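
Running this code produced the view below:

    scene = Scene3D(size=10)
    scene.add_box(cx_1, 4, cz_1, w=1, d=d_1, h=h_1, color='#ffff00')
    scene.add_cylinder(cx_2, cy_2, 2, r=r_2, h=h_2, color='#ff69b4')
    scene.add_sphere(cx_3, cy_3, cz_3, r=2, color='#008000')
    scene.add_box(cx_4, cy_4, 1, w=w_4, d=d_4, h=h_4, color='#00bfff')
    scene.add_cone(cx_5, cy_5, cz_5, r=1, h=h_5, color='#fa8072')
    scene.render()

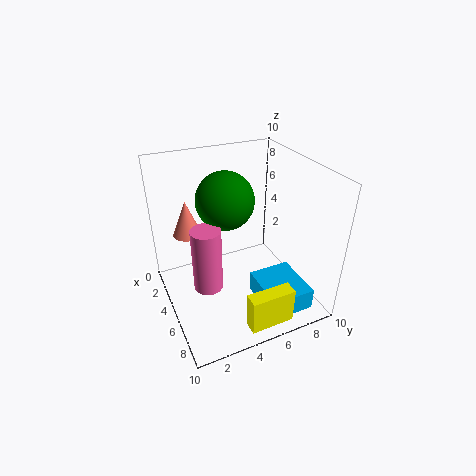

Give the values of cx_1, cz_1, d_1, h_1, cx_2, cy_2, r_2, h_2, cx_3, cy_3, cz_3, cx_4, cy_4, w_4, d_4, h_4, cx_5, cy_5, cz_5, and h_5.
cx_1 = 8.5; cz_1 = 0.5; d_1 = 3; h_1 = 2.5; cx_2 = 5.5; cy_2 = 2.5; r_2 = 1; h_2 = 4.5; cx_3 = 4; cy_3 = 4.5; cz_3 = 7.5; cx_4 = 6; cy_4 = 5.5; w_4 = 3.5; d_4 = 3; h_4 = 1.5; cx_5 = 3; cy_5 = 2; cz_5 = 5; h_5 = 2.5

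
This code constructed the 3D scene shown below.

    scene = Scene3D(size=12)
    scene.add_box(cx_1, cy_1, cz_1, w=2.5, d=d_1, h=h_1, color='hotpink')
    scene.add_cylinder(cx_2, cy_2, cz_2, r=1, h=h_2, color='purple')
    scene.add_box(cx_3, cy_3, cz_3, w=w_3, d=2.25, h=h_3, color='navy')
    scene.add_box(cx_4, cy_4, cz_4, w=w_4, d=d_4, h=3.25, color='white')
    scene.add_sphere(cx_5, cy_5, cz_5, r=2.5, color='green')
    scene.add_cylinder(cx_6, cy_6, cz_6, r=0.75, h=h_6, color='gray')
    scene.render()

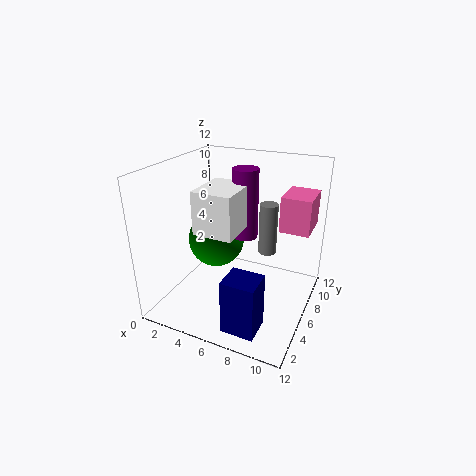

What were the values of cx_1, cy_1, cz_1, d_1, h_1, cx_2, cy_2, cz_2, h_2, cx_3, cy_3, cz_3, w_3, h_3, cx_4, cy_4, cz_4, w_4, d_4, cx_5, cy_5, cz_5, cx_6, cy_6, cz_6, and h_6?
cx_1 = 9, cy_1 = 7.5, cz_1 = 6.5, d_1 = 3.25, h_1 = 3, cx_2 = 6.75, cy_2 = 5.75, cz_2 = 6.5, h_2 = 5.5, cx_3 = 7.25, cy_3 = 0.25, cz_3 = 1.25, w_3 = 2.5, h_3 = 4.25, cx_4 = 4.25, cy_4 = 2, cz_4 = 7.75, w_4 = 3, d_4 = 3.75, cx_5 = 3.25, cy_5 = 7.25, cz_5 = 4.75, cx_6 = 8.25, cy_6 = 7, cz_6 = 4.75, h_6 = 4.25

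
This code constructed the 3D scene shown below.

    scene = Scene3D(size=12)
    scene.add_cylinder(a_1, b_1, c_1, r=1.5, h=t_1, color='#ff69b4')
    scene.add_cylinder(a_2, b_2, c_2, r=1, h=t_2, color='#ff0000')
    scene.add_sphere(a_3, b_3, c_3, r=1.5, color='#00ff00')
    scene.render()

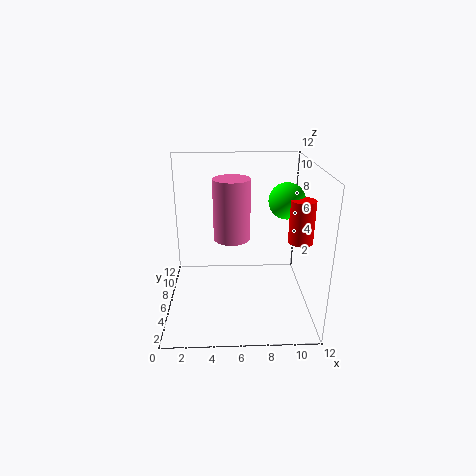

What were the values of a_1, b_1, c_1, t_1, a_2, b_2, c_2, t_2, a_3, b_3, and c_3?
a_1 = 5.5; b_1 = 6; c_1 = 6; t_1 = 5; a_2 = 11; b_2 = 5; c_2 = 6; t_2 = 3.5; a_3 = 10; b_3 = 6.5; c_3 = 9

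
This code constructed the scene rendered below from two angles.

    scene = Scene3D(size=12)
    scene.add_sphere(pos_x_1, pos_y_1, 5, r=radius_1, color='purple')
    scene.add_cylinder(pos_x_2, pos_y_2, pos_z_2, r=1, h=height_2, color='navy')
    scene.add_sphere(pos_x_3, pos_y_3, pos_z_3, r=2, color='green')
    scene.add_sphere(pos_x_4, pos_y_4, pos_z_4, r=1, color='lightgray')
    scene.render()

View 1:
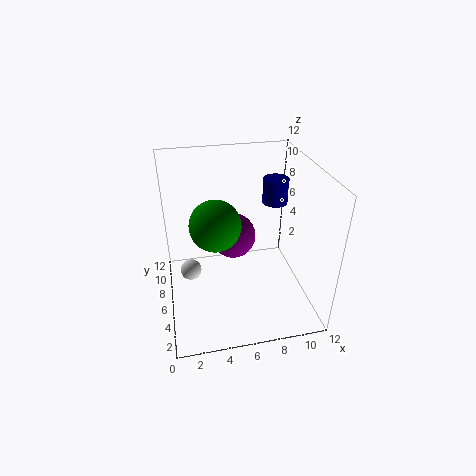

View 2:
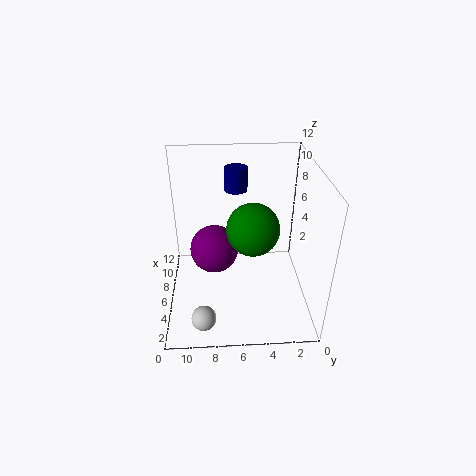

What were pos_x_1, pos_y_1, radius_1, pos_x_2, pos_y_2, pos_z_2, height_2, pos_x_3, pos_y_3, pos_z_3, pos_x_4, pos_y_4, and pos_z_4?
pos_x_1 = 6, pos_y_1 = 8, radius_1 = 2, pos_x_2 = 9, pos_y_2 = 6, pos_z_2 = 9, height_2 = 2, pos_x_3 = 4, pos_y_3 = 5, pos_z_3 = 8, pos_x_4 = 2, pos_y_4 = 9, pos_z_4 = 1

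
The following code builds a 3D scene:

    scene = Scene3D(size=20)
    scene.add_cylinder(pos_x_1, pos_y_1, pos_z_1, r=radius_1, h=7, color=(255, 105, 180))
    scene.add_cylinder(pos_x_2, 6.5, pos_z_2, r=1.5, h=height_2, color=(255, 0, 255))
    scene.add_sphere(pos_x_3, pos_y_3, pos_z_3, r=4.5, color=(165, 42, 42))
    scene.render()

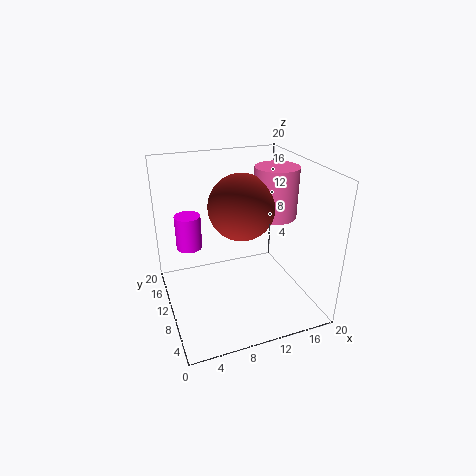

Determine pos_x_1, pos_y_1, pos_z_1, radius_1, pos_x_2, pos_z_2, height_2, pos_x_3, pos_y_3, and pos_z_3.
pos_x_1 = 15.5, pos_y_1 = 10, pos_z_1 = 12.5, radius_1 = 3, pos_x_2 = 2.5, pos_z_2 = 12, height_2 = 4, pos_x_3 = 10.5, pos_y_3 = 10, pos_z_3 = 14.5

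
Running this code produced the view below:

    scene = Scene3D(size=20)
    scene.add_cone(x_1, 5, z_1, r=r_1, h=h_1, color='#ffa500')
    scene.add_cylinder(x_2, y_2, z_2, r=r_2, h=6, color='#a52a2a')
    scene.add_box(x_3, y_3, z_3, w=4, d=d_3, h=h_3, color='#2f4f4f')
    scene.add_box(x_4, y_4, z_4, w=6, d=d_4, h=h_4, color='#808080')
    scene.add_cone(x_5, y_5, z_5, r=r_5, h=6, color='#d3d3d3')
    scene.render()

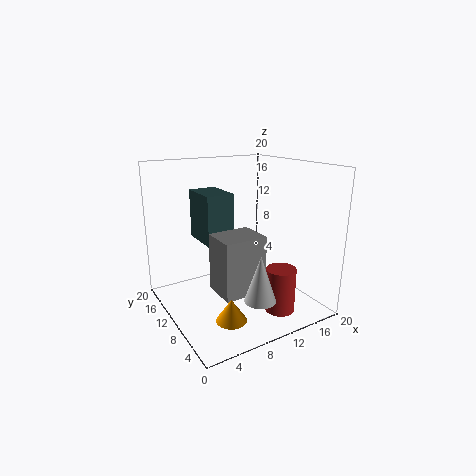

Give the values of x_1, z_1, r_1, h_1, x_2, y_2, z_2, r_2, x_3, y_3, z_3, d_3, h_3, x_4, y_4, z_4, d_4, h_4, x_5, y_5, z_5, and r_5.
x_1 = 6; z_1 = 1; r_1 = 2; h_1 = 3; x_2 = 13; y_2 = 4; z_2 = 1; r_2 = 2; x_3 = 6; y_3 = 11; z_3 = 9; d_3 = 6; h_3 = 7; x_4 = 6; y_4 = 6; z_4 = 3; d_4 = 5; h_4 = 8; x_5 = 9; y_5 = 3; z_5 = 4; r_5 = 2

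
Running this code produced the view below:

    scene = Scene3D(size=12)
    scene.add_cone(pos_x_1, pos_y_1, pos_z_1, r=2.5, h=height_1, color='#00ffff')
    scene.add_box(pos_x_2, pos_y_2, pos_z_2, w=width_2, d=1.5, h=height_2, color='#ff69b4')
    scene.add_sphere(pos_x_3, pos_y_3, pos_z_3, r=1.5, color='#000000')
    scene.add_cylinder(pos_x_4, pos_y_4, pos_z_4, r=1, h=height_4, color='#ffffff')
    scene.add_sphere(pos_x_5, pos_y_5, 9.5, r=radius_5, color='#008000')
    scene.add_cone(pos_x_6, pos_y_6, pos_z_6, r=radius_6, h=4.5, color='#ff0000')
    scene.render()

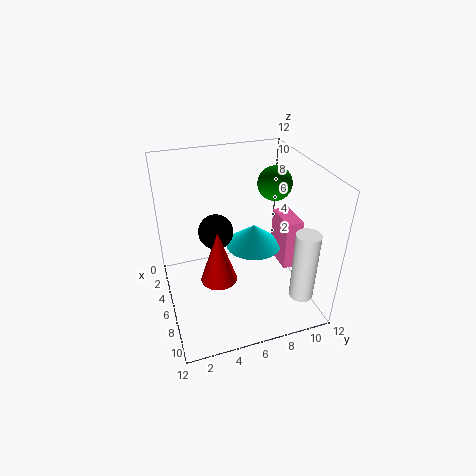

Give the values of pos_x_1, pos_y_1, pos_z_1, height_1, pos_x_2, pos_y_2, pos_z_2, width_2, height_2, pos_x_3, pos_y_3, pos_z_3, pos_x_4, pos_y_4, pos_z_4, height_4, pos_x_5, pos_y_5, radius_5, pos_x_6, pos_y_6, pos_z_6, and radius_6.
pos_x_1 = 4.5, pos_y_1 = 8, pos_z_1 = 4, height_1 = 2, pos_x_2 = 4, pos_y_2 = 10, pos_z_2 = 2.5, width_2 = 3, height_2 = 4.5, pos_x_3 = 4.5, pos_y_3 = 4.5, pos_z_3 = 6, pos_x_4 = 9.5, pos_y_4 = 10.5, pos_z_4 = 1.5, height_4 = 6, pos_x_5 = 4, pos_y_5 = 10, radius_5 = 1.5, pos_x_6 = 7, pos_y_6 = 4, pos_z_6 = 3, radius_6 = 1.5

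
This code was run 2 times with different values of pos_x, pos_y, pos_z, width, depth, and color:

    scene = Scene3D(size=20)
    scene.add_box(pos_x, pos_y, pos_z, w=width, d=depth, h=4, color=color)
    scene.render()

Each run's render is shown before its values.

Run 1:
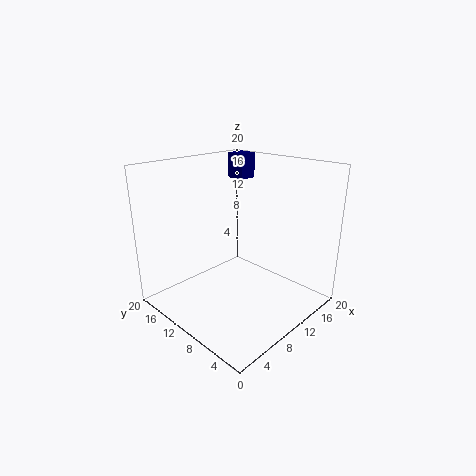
pos_x = 17, pos_y = 16, pos_z = 16, width = 3, depth = 3, color = 'navy'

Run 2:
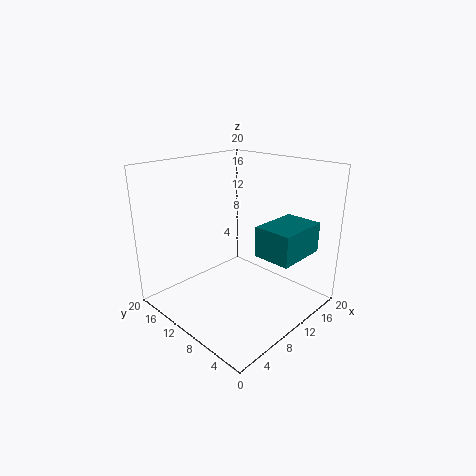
pos_x = 9, pos_y = 1, pos_z = 9, width = 7, depth = 5, color = 'teal'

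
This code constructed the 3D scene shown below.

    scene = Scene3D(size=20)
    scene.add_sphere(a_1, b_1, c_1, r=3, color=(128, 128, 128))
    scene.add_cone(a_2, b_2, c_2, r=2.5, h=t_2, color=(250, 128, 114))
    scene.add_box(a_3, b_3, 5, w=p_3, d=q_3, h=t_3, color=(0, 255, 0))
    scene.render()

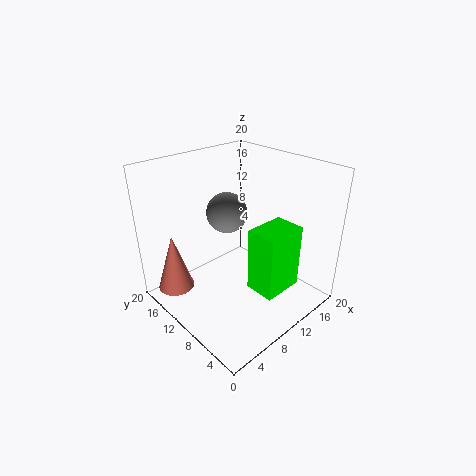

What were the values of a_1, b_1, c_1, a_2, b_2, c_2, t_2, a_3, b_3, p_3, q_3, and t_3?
a_1 = 11.5; b_1 = 14; c_1 = 12; a_2 = 2.5; b_2 = 15; c_2 = 3; t_2 = 8; a_3 = 8; b_3 = 2; p_3 = 5.5; q_3 = 4; t_3 = 8.5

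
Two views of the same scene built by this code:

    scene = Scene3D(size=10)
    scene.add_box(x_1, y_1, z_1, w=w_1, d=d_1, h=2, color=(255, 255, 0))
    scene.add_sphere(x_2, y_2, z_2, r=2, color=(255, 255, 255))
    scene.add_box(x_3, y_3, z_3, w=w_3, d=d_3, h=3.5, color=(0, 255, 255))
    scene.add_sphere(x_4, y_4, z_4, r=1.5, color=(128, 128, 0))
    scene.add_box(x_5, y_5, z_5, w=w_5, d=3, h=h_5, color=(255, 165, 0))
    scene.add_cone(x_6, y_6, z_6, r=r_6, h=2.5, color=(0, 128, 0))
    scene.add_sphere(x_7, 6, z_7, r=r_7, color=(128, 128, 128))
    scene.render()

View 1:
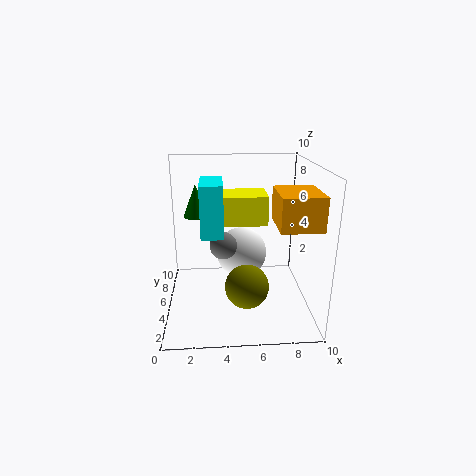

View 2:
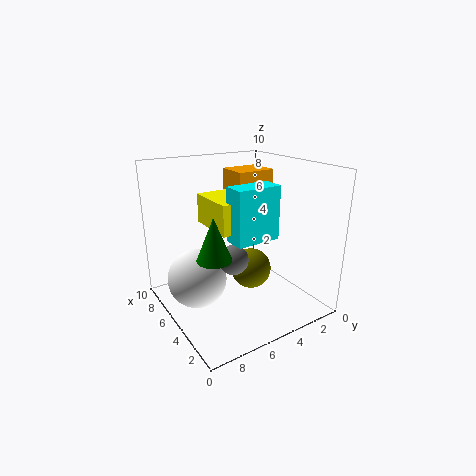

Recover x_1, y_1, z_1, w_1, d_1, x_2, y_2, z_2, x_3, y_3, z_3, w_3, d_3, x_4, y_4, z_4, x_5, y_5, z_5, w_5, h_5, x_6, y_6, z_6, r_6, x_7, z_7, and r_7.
x_1 = 3.5
y_1 = 4.5
z_1 = 6
w_1 = 3.5
d_1 = 2.5
x_2 = 5.5
y_2 = 8
z_2 = 2.5
x_3 = 2.5
y_3 = 3.5
z_3 = 5.5
w_3 = 1.5
d_3 = 3
x_4 = 5.5
y_4 = 3.5
z_4 = 2
x_5 = 7
y_5 = 0.5
z_5 = 7
w_5 = 2.5
h_5 = 2
x_6 = 2
y_6 = 8.5
z_6 = 5.5
r_6 = 1
x_7 = 4
z_7 = 4
r_7 = 1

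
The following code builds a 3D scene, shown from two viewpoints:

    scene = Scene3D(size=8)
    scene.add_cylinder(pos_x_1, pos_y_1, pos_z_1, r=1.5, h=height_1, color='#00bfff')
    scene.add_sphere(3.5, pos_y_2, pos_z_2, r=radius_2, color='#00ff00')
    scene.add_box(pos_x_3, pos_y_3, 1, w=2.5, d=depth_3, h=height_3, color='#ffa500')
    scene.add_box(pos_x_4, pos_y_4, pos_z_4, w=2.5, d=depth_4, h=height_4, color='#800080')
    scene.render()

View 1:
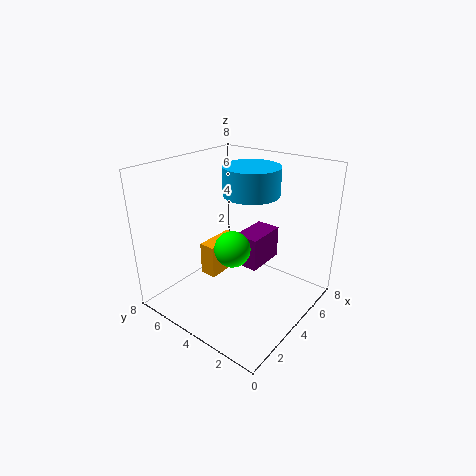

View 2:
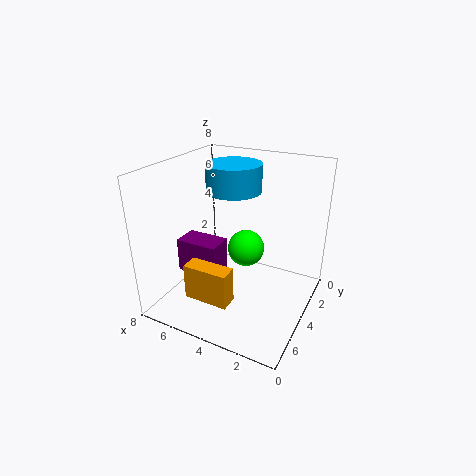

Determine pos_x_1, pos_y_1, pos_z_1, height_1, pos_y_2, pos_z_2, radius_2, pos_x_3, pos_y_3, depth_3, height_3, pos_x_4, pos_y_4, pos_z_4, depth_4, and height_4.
pos_x_1 = 4.5, pos_y_1 = 3.5, pos_z_1 = 6.5, height_1 = 1.5, pos_y_2 = 4, pos_z_2 = 3.5, radius_2 = 1, pos_x_3 = 3.5, pos_y_3 = 5.5, depth_3 = 1, height_3 = 2, pos_x_4 = 5, pos_y_4 = 3.5, pos_z_4 = 1.5, depth_4 = 1.5, height_4 = 2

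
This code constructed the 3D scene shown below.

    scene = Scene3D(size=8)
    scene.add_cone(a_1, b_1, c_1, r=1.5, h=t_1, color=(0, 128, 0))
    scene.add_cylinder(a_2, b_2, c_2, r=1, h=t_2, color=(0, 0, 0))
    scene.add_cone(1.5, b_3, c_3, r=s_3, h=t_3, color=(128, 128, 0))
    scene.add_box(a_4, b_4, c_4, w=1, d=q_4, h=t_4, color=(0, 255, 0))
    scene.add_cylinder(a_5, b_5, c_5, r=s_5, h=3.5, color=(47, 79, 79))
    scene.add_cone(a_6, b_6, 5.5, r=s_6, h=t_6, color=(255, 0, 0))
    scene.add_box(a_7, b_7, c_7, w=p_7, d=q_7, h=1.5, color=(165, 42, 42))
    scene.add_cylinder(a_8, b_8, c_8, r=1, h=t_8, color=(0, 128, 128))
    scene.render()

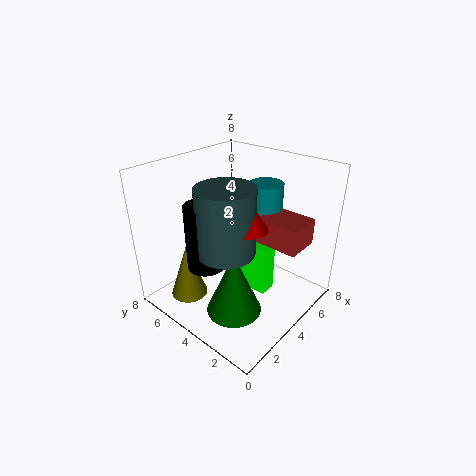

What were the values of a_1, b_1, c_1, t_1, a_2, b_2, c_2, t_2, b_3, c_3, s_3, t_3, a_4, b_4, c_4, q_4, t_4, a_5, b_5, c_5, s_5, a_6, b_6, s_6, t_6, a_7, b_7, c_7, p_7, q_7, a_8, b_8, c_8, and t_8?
a_1 = 2.5
b_1 = 3
c_1 = 0.5
t_1 = 3.5
a_2 = 2
b_2 = 4.5
c_2 = 3
t_2 = 3.5
b_3 = 5.5
c_3 = 1
s_3 = 1
t_3 = 3
a_4 = 4.5
b_4 = 2.5
c_4 = 0.5
q_4 = 2
t_4 = 3
a_5 = 2.5
b_5 = 3.5
c_5 = 4
s_5 = 1.5
a_6 = 3
b_6 = 2.5
s_6 = 1
t_6 = 1.5
a_7 = 5
b_7 = 1
c_7 = 3.5
p_7 = 2
q_7 = 2.5
a_8 = 6.5
b_8 = 4
c_8 = 3
t_8 = 3.5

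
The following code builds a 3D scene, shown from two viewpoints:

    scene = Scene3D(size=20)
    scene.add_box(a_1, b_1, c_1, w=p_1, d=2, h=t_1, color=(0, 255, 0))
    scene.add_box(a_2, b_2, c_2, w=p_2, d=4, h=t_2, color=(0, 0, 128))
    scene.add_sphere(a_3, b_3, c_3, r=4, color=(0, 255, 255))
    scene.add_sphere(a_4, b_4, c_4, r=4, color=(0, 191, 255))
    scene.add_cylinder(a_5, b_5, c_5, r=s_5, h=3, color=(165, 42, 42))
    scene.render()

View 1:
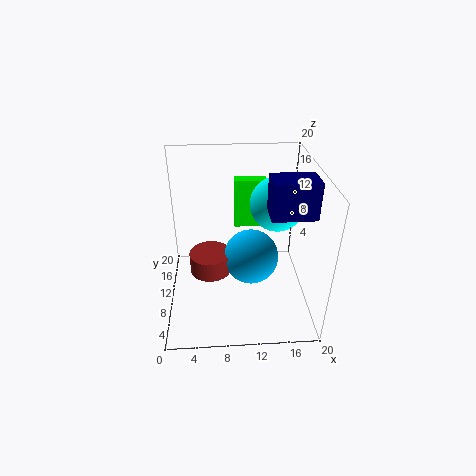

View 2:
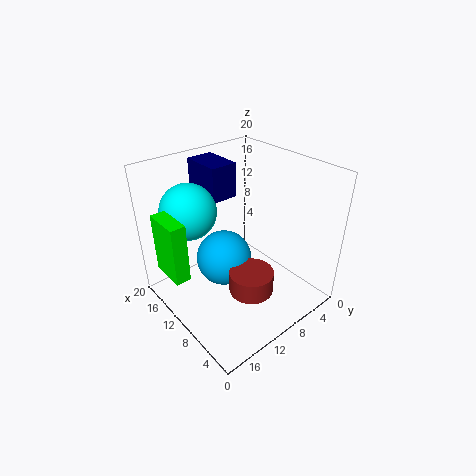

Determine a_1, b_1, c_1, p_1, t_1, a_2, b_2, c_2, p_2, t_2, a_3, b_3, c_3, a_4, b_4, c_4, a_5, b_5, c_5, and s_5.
a_1 = 10; b_1 = 18; c_1 = 7; p_1 = 5; t_1 = 8; a_2 = 14; b_2 = 7; c_2 = 14; p_2 = 6; t_2 = 5; a_3 = 16; b_3 = 14; c_3 = 13; a_4 = 12; b_4 = 11; c_4 = 6; a_5 = 6; b_5 = 11; c_5 = 4; s_5 = 3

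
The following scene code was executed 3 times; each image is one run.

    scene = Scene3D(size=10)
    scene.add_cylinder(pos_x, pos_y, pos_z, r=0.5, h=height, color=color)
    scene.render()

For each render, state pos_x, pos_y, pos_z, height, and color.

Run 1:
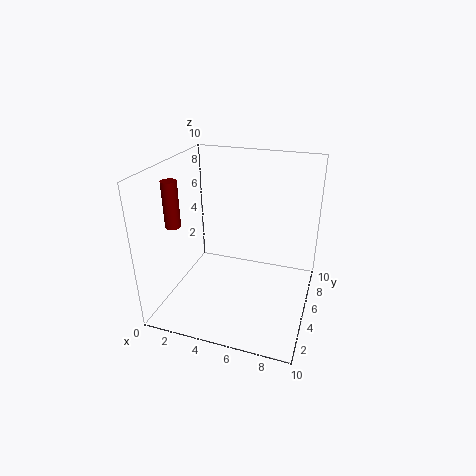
pos_x = 1.5
pos_y = 2.5
pos_z = 6.5
height = 3
color = 'maroon'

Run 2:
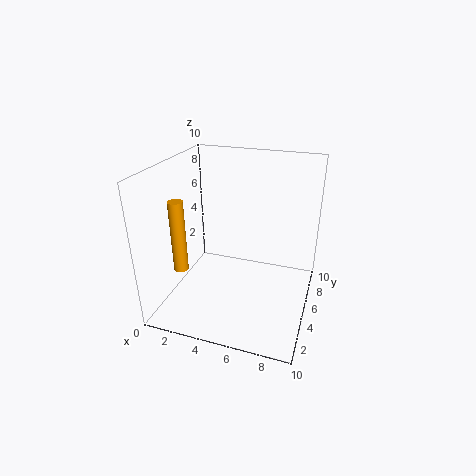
pos_x = 1.5
pos_y = 3
pos_z = 3
height = 5
color = 'orange'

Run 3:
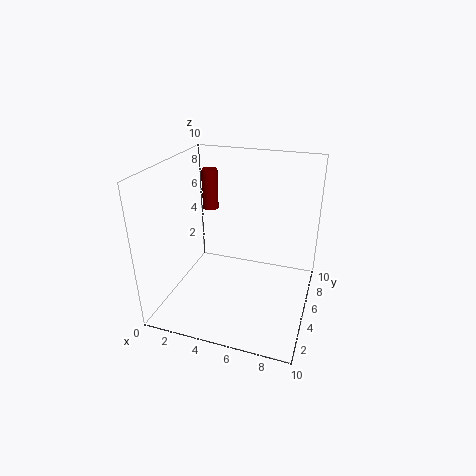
pos_x = 3.5
pos_y = 4
pos_z = 7.5
height = 2.5
color = 'maroon'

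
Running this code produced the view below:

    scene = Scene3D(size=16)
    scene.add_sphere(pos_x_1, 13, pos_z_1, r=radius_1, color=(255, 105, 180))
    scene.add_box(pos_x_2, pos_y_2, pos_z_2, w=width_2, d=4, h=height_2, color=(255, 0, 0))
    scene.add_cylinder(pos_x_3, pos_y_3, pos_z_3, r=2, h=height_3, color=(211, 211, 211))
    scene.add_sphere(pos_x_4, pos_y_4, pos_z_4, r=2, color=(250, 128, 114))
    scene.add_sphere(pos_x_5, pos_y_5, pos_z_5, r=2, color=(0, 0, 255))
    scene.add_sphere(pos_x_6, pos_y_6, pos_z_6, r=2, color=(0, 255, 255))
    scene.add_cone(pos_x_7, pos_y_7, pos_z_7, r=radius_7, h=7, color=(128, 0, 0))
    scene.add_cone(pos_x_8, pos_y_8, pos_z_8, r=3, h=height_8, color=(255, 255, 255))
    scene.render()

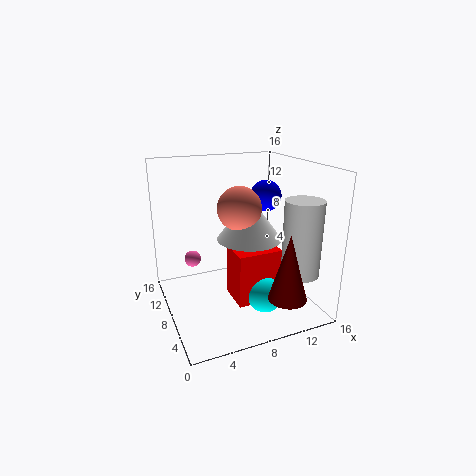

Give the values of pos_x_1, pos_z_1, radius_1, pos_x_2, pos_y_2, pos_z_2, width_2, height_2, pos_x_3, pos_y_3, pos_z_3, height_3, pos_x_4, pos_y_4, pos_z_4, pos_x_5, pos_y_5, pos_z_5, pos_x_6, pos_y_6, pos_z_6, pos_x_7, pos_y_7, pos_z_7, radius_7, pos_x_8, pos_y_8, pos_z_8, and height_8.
pos_x_1 = 4; pos_z_1 = 4; radius_1 = 1; pos_x_2 = 7; pos_y_2 = 5; pos_z_2 = 1; width_2 = 5; height_2 = 6; pos_x_3 = 13; pos_y_3 = 3; pos_z_3 = 5; height_3 = 8; pos_x_4 = 6; pos_y_4 = 3; pos_z_4 = 13; pos_x_5 = 14; pos_y_5 = 13; pos_z_5 = 11; pos_x_6 = 10; pos_y_6 = 5; pos_z_6 = 2; pos_x_7 = 11; pos_y_7 = 2; pos_z_7 = 3; radius_7 = 2; pos_x_8 = 7; pos_y_8 = 3; pos_z_8 = 10; height_8 = 4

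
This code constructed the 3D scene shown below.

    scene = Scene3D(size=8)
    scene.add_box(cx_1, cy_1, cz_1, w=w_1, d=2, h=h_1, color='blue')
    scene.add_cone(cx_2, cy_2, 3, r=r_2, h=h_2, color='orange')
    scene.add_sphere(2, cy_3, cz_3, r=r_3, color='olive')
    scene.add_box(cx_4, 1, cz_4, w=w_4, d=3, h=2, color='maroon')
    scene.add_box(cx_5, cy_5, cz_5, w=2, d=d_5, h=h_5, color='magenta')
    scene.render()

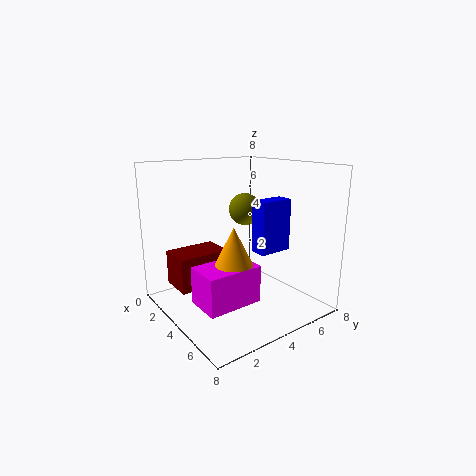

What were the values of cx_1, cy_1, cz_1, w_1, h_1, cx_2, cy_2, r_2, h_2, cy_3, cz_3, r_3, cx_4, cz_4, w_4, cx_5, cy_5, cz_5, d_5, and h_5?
cx_1 = 4, cy_1 = 5, cz_1 = 3, w_1 = 1, h_1 = 3, cx_2 = 5, cy_2 = 3, r_2 = 1, h_2 = 2, cy_3 = 6, cz_3 = 5, r_3 = 1, cx_4 = 1, cz_4 = 1, w_4 = 2, cx_5 = 4, cy_5 = 1, cz_5 = 1, d_5 = 3, h_5 = 2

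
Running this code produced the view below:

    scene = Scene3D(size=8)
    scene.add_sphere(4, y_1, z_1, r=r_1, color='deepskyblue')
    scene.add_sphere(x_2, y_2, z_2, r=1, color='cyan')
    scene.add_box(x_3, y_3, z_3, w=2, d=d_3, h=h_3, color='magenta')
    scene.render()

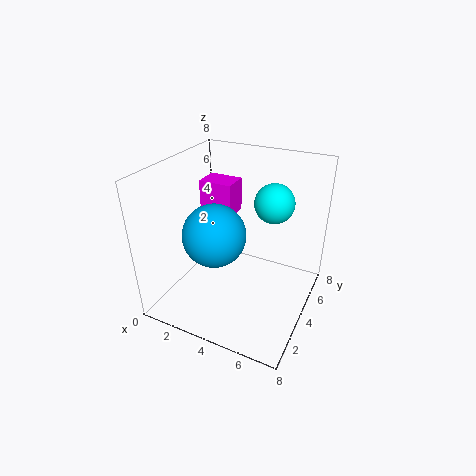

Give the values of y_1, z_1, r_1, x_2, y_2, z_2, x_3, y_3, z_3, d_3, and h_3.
y_1 = 1.5
z_1 = 5.5
r_1 = 1.5
x_2 = 6
y_2 = 4
z_2 = 6.5
x_3 = 1
y_3 = 5
z_3 = 4.5
d_3 = 1.5
h_3 = 2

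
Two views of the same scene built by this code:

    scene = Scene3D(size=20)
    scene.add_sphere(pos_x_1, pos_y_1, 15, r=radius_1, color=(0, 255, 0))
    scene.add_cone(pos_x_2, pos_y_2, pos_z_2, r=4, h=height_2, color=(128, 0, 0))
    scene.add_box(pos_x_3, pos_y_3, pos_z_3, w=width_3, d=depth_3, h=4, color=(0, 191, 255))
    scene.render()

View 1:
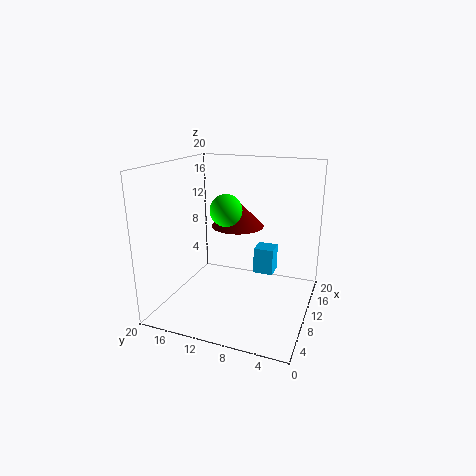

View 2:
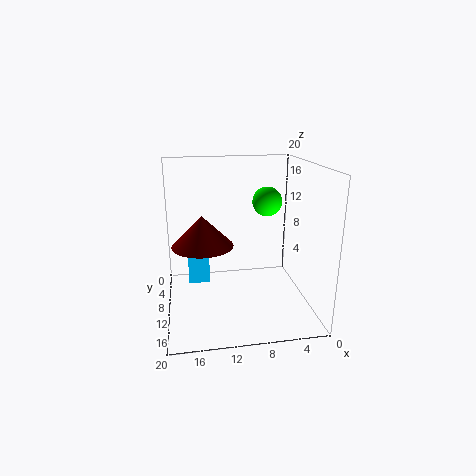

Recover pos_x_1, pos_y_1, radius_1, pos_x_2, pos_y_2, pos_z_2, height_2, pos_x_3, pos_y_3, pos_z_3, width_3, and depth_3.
pos_x_1 = 6
pos_y_1 = 10
radius_1 = 2
pos_x_2 = 15
pos_y_2 = 12
pos_z_2 = 10
height_2 = 4
pos_x_3 = 14
pos_y_3 = 6
pos_z_3 = 3
width_3 = 3
depth_3 = 3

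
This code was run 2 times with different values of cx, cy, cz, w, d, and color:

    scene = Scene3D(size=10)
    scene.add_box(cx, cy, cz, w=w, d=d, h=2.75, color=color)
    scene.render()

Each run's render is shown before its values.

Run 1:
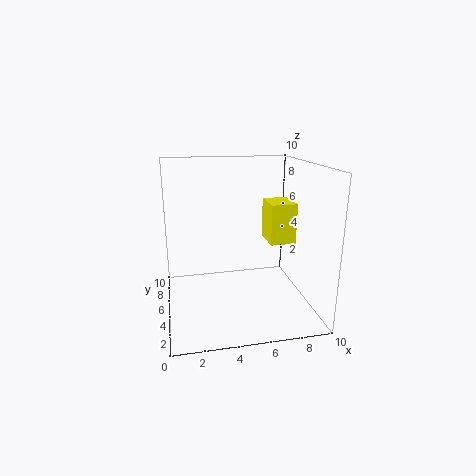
cx = 7; cy = 3.75; cz = 4.75; w = 1.75; d = 2.25; color = 'yellow'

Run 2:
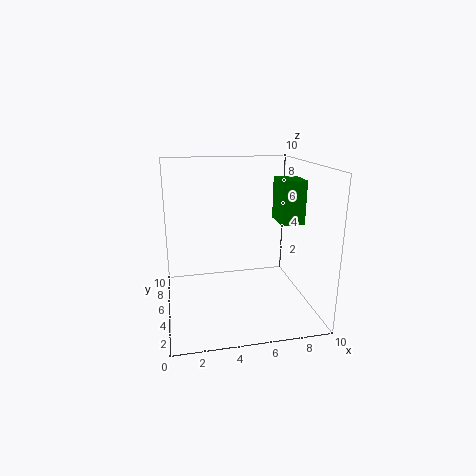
cx = 7.25; cy = 2.5; cz = 6.5; w = 1.5; d = 2; color = 'green'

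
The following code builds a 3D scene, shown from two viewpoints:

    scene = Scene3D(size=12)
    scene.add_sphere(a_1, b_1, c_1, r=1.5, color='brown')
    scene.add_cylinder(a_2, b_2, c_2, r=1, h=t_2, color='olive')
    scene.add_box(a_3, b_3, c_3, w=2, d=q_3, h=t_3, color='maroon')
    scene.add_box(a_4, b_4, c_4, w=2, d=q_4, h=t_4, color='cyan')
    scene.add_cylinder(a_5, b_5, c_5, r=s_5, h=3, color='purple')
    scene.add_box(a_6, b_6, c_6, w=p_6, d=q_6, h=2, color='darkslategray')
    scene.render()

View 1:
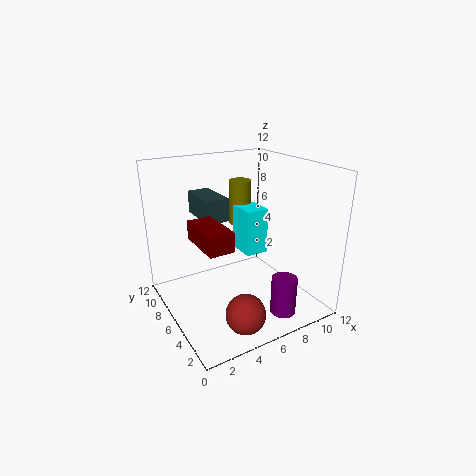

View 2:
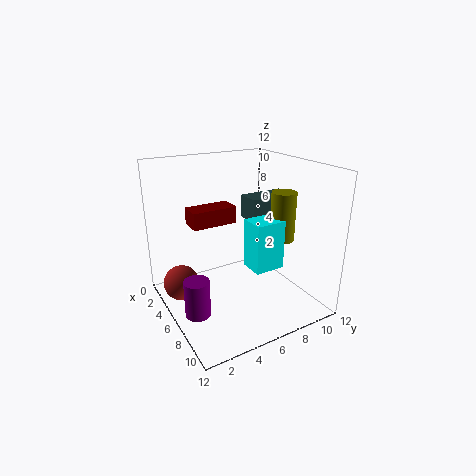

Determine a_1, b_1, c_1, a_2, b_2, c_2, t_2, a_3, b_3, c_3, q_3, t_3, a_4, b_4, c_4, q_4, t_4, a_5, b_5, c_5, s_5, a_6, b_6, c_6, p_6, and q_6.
a_1 = 4
b_1 = 1.5
c_1 = 2
a_2 = 8
b_2 = 9
c_2 = 6
t_2 = 4
a_3 = 2
b_3 = 3
c_3 = 6.5
q_3 = 4
t_3 = 1.5
a_4 = 7
b_4 = 6
c_4 = 4
q_4 = 2.5
t_4 = 4
a_5 = 7.5
b_5 = 1.5
c_5 = 1
s_5 = 1
a_6 = 4
b_6 = 7.5
c_6 = 7
p_6 = 2
q_6 = 4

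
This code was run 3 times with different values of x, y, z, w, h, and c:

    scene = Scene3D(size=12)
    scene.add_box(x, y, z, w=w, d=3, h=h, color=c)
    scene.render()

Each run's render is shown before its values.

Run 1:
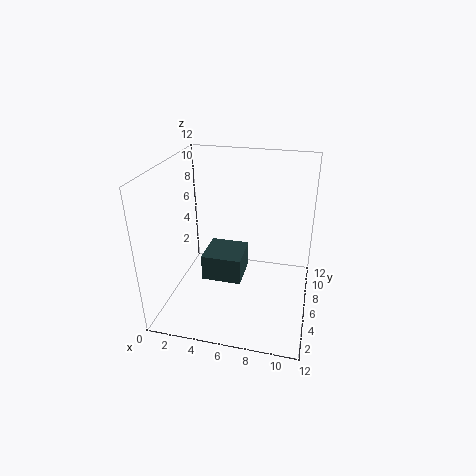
x = 4, y = 2.5, z = 4, w = 3, h = 2, c = 'darkslategray'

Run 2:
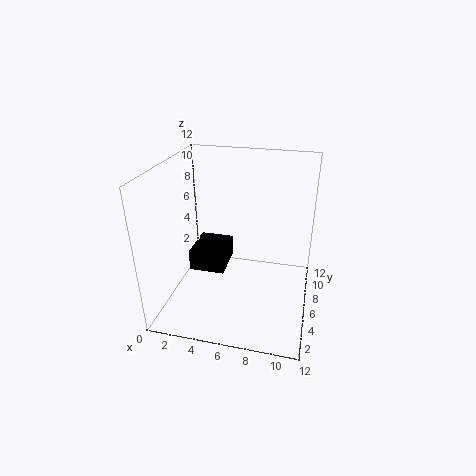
x = 3.5, y = 1.5, z = 5.5, w = 2.5, h = 1.5, c = 'black'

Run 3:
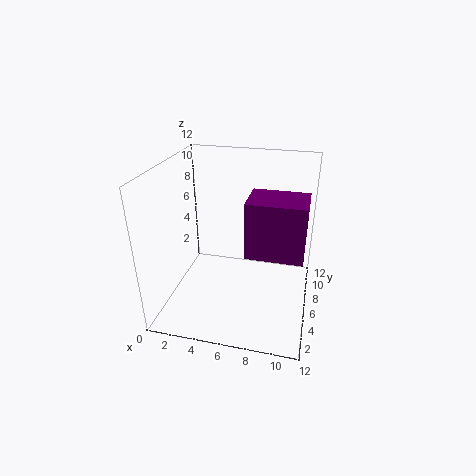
x = 7.5, y = 1.5, z = 7, w = 4, h = 4, c = 'purple'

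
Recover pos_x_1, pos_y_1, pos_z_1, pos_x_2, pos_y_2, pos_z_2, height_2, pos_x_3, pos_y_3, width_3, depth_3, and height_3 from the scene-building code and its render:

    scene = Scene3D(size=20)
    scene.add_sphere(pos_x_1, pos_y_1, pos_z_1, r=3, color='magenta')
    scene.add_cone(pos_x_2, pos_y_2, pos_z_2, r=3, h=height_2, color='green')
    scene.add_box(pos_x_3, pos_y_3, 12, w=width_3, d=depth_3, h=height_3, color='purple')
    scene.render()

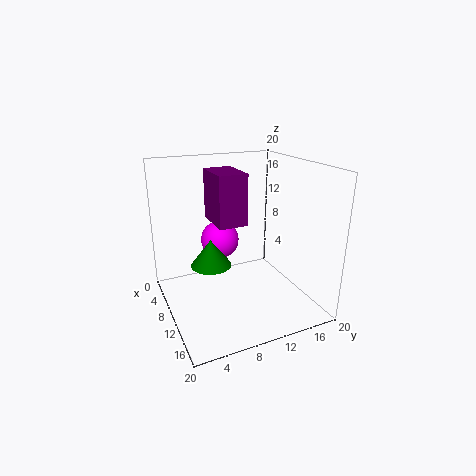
pos_x_1 = 3, pos_y_1 = 10, pos_z_1 = 7, pos_x_2 = 7, pos_y_2 = 7, pos_z_2 = 5, height_2 = 4, pos_x_3 = 5, pos_y_3 = 7, width_3 = 6, depth_3 = 4, height_3 = 7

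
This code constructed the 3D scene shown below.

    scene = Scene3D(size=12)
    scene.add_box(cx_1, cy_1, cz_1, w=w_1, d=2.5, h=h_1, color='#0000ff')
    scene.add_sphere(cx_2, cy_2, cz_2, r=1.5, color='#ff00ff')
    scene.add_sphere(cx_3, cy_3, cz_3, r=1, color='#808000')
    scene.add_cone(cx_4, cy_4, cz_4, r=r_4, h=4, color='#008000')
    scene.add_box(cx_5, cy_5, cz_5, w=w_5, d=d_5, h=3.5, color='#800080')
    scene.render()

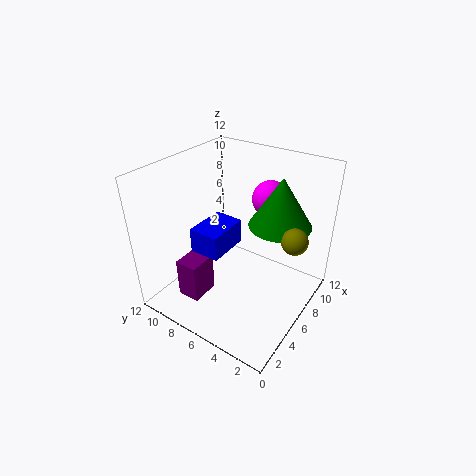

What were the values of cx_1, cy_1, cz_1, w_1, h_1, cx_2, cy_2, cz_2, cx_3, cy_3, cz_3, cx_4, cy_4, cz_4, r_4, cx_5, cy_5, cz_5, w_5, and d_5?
cx_1 = 3; cy_1 = 6; cz_1 = 5.5; w_1 = 3.5; h_1 = 2; cx_2 = 8.5; cy_2 = 4.5; cz_2 = 9; cx_3 = 6; cy_3 = 1; cz_3 = 7.5; cx_4 = 7.5; cy_4 = 3; cz_4 = 7.5; r_4 = 2.5; cx_5 = 2.5; cy_5 = 8; cz_5 = 0.5; w_5 = 2.5; d_5 = 2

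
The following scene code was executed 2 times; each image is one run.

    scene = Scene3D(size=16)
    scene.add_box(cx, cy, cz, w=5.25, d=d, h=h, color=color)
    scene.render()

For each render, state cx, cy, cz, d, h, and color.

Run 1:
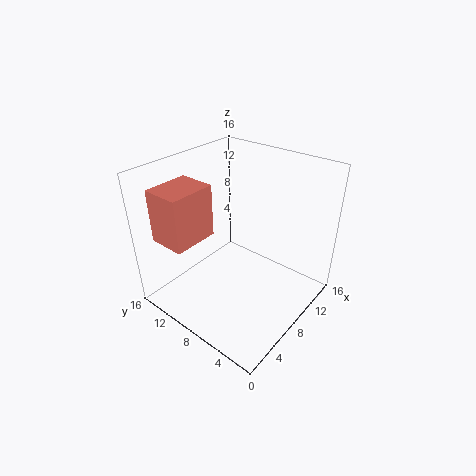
cx = 2
cy = 11
cz = 7.75
d = 4.25
h = 6
color = 'salmon'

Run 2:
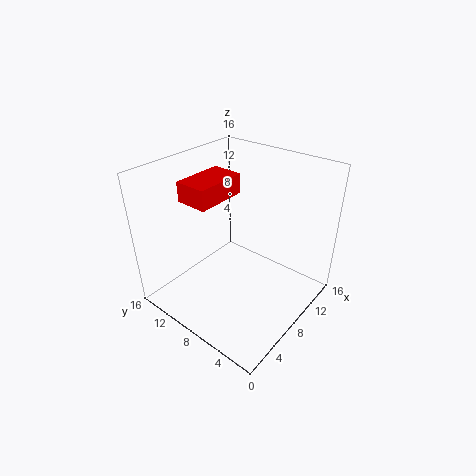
cx = 2.5
cy = 7.5
cz = 13.75
d = 3.25
h = 2
color = 'red'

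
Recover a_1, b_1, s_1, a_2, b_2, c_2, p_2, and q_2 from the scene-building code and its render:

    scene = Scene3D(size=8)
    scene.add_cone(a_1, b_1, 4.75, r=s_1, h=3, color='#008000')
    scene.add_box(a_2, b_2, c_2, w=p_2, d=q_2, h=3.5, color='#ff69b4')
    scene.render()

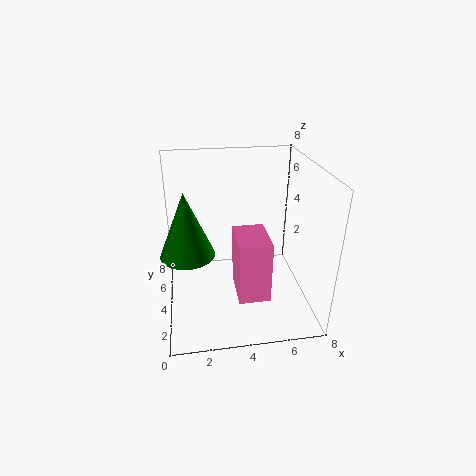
a_1 = 1.25; b_1 = 1.5; s_1 = 1.25; a_2 = 3.75; b_2 = 2; c_2 = 1; p_2 = 1.75; q_2 = 2.5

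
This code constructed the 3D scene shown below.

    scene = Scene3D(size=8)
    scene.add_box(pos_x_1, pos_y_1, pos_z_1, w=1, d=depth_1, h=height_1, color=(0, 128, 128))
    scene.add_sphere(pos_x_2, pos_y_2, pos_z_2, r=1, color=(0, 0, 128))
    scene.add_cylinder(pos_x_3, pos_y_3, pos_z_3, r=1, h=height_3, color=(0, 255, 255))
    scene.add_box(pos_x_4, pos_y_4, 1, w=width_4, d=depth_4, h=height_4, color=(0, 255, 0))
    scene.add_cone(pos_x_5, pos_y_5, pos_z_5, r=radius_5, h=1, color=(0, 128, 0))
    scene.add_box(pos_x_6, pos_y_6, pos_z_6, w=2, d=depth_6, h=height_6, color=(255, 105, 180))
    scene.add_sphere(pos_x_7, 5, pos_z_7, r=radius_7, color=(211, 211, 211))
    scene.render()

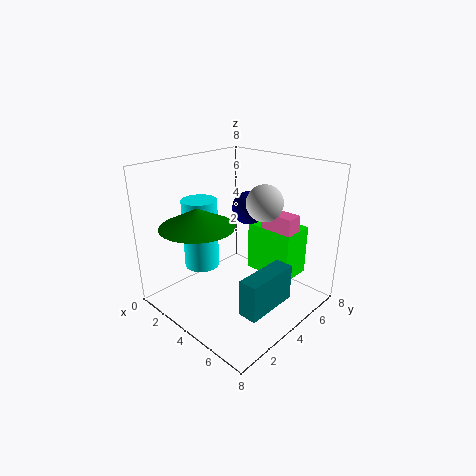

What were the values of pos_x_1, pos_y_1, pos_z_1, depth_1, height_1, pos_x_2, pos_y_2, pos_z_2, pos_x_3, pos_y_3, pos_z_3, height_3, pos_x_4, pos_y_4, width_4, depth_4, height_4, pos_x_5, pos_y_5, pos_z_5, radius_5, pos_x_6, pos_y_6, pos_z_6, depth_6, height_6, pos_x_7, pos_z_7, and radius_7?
pos_x_1 = 6, pos_y_1 = 2, pos_z_1 = 1, depth_1 = 3, height_1 = 2, pos_x_2 = 3, pos_y_2 = 6, pos_z_2 = 5, pos_x_3 = 2, pos_y_3 = 3, pos_z_3 = 2, height_3 = 4, pos_x_4 = 3, pos_y_4 = 6, width_4 = 3, depth_4 = 2, height_4 = 3, pos_x_5 = 3, pos_y_5 = 2, pos_z_5 = 5, radius_5 = 2, pos_x_6 = 4, pos_y_6 = 6, pos_z_6 = 3, depth_6 = 1, height_6 = 2, pos_x_7 = 5, pos_z_7 = 6, radius_7 = 1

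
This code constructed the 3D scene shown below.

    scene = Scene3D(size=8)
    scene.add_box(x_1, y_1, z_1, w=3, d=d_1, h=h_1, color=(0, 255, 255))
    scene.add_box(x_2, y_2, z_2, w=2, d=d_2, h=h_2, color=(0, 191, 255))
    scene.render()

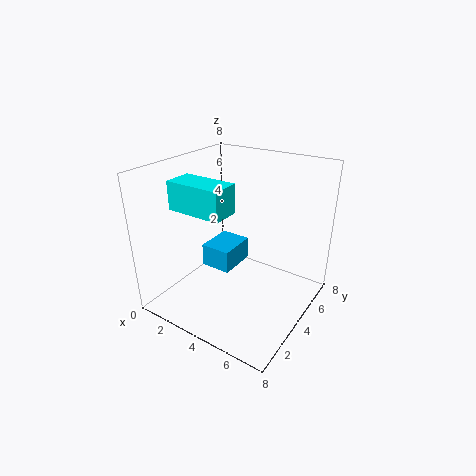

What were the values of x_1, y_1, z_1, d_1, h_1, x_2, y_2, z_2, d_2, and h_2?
x_1 = 1.5; y_1 = 1.5; z_1 = 6; d_1 = 1.5; h_1 = 1.5; x_2 = 0.5; y_2 = 5; z_2 = 0.5; d_2 = 2.5; h_2 = 1.5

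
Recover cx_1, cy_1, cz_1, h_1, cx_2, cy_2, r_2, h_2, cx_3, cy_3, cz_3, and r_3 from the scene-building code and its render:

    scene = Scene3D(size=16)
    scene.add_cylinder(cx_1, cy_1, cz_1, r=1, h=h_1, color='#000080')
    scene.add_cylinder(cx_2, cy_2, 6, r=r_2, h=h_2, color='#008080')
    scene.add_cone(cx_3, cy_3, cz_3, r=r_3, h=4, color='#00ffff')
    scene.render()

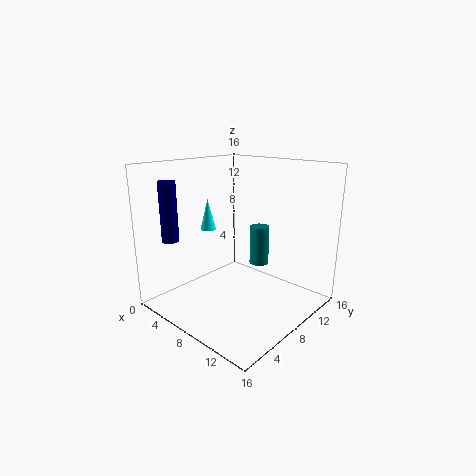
cx_1 = 1, cy_1 = 4, cz_1 = 7, h_1 = 7, cx_2 = 11, cy_2 = 8, r_2 = 1, h_2 = 4, cx_3 = 1, cy_3 = 10, cz_3 = 7, r_3 = 1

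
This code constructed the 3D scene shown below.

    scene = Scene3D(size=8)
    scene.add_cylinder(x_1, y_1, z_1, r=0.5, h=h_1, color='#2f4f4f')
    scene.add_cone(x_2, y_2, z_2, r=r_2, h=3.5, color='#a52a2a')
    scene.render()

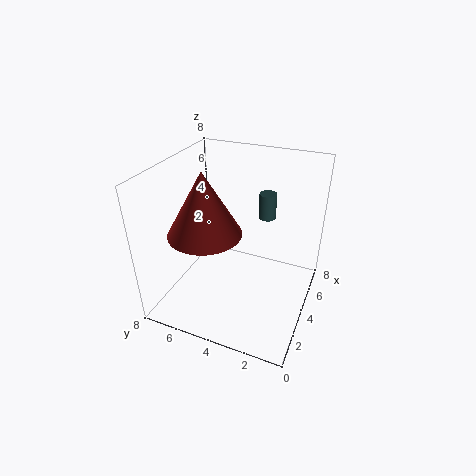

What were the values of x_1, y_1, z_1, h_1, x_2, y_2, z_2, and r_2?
x_1 = 6, y_1 = 3, z_1 = 4.5, h_1 = 1.5, x_2 = 3, y_2 = 5.5, z_2 = 4.5, r_2 = 2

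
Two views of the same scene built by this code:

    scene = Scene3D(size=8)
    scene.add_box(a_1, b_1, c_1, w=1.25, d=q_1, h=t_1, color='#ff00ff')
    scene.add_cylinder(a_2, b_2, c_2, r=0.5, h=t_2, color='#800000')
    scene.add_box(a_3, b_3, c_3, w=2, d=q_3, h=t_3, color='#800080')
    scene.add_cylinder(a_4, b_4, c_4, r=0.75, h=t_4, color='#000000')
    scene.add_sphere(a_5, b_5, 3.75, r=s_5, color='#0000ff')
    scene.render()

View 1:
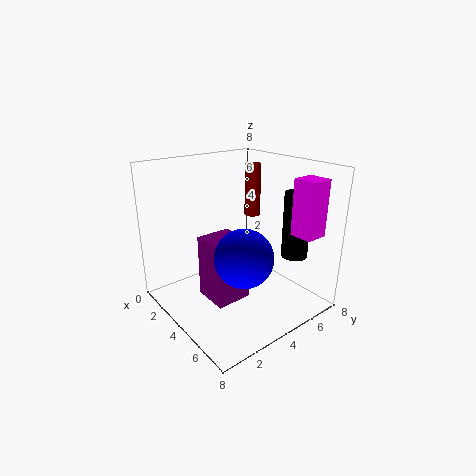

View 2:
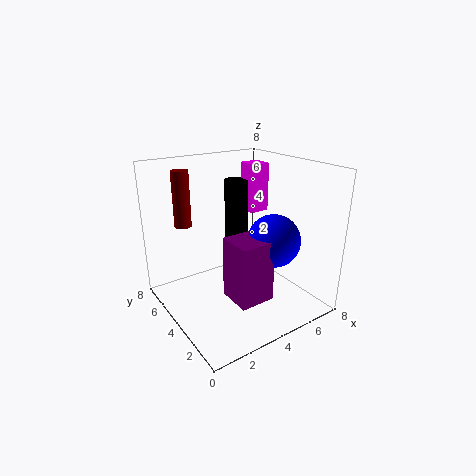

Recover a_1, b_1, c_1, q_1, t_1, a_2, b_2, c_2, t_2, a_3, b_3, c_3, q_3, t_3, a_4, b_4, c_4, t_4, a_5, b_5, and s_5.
a_1 = 6.25, b_1 = 5.75, c_1 = 4.5, q_1 = 1.25, t_1 = 3, a_2 = 2, b_2 = 6.75, c_2 = 4.25, t_2 = 3.25, a_3 = 3, b_3 = 2, c_3 = 0.75, q_3 = 2, t_3 = 3.5, a_4 = 5.75, b_4 = 6.75, c_4 = 2.75, t_4 = 3.75, a_5 = 5.75, b_5 = 3, s_5 = 1.5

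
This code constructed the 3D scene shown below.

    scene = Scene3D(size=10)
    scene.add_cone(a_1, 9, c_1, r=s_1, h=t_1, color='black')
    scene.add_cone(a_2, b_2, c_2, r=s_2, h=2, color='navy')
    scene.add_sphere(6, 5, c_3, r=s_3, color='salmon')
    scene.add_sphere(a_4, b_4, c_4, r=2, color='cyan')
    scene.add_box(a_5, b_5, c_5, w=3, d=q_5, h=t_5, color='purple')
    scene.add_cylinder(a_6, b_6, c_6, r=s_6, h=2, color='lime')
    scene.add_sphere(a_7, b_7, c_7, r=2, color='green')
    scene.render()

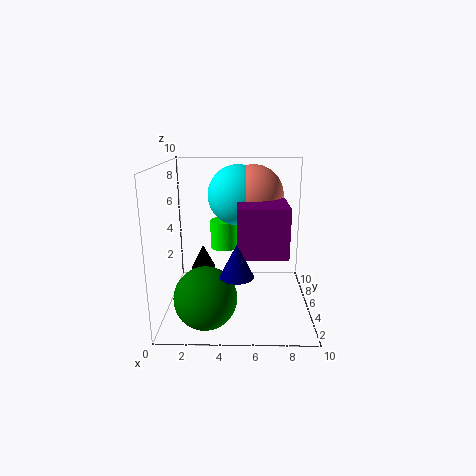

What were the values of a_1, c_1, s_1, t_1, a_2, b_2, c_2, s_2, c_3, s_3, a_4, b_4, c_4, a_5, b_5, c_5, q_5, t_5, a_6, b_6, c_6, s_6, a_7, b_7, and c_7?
a_1 = 2; c_1 = 1; s_1 = 1; t_1 = 2; a_2 = 5; b_2 = 1; c_2 = 4; s_2 = 1; c_3 = 8; s_3 = 2; a_4 = 5; b_4 = 5; c_4 = 8; a_5 = 5; b_5 = 1; c_5 = 5; q_5 = 3; t_5 = 3; a_6 = 4; b_6 = 6; c_6 = 4; s_6 = 1; a_7 = 3; b_7 = 2; c_7 = 2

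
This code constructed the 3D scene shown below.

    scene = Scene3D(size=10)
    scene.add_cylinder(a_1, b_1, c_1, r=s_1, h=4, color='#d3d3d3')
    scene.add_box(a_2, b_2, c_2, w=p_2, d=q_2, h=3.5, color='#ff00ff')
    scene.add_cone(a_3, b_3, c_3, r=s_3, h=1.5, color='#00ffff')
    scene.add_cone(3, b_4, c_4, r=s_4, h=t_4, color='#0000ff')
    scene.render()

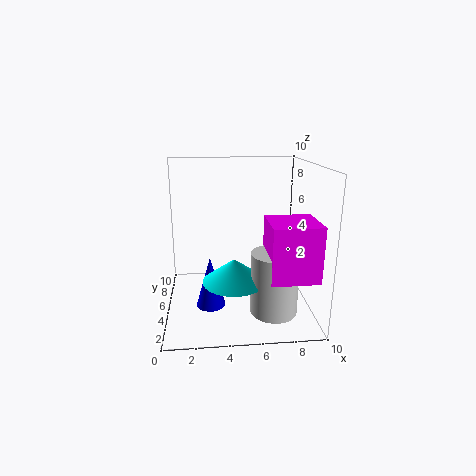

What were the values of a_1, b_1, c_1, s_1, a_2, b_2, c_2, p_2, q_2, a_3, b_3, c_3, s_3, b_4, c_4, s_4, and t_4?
a_1 = 7, b_1 = 2, c_1 = 1, s_1 = 1.5, a_2 = 6.5, b_2 = 0.5, c_2 = 3.5, p_2 = 3, q_2 = 3, a_3 = 4.5, b_3 = 2.5, c_3 = 3, s_3 = 2, b_4 = 4, c_4 = 0.5, s_4 = 1, t_4 = 3.5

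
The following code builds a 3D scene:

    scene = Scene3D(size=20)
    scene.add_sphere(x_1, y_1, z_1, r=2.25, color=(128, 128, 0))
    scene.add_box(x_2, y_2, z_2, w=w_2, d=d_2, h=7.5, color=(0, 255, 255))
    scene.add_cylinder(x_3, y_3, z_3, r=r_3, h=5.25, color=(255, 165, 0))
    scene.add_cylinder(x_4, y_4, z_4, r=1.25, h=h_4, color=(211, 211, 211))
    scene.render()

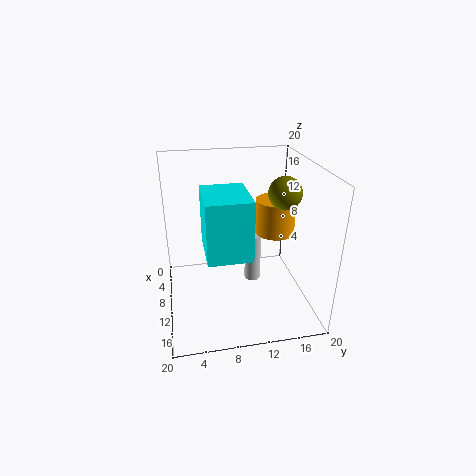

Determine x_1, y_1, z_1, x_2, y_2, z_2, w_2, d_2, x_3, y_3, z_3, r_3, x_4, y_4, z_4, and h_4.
x_1 = 10.5; y_1 = 16.25; z_1 = 16.25; x_2 = 10.25; y_2 = 5; z_2 = 10.5; w_2 = 7; d_2 = 5.5; x_3 = 6.25; y_3 = 16.5; z_3 = 8.5; r_3 = 3; x_4 = 6.75; y_4 = 13; z_4 = 1; h_4 = 7.5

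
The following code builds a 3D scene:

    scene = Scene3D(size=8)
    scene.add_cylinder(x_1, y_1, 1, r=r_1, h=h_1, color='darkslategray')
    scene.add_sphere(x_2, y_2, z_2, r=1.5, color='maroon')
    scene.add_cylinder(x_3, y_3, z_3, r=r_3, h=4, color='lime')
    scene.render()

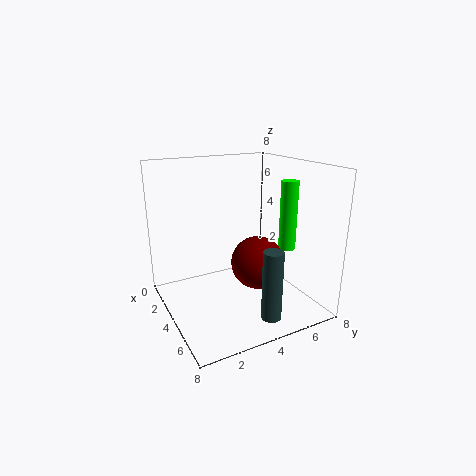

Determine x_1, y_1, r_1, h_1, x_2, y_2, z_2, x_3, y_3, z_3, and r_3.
x_1 = 7.5, y_1 = 4, r_1 = 0.5, h_1 = 3.5, x_2 = 4.5, y_2 = 5, z_2 = 2.5, x_3 = 4.5, y_3 = 7, z_3 = 3, r_3 = 0.5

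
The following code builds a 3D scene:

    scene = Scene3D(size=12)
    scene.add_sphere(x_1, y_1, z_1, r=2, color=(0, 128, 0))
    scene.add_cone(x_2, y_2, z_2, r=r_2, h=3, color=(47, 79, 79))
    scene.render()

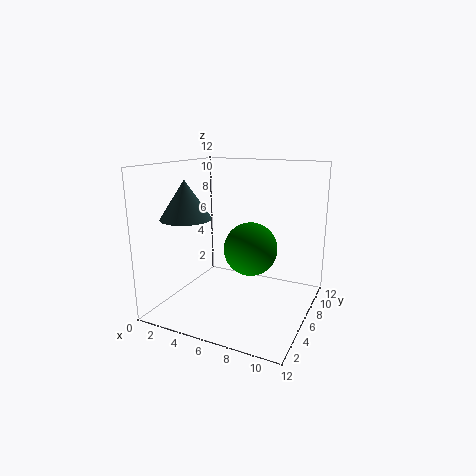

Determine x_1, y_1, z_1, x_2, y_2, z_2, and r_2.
x_1 = 8, y_1 = 4, z_1 = 6, x_2 = 3, y_2 = 3, z_2 = 8, r_2 = 2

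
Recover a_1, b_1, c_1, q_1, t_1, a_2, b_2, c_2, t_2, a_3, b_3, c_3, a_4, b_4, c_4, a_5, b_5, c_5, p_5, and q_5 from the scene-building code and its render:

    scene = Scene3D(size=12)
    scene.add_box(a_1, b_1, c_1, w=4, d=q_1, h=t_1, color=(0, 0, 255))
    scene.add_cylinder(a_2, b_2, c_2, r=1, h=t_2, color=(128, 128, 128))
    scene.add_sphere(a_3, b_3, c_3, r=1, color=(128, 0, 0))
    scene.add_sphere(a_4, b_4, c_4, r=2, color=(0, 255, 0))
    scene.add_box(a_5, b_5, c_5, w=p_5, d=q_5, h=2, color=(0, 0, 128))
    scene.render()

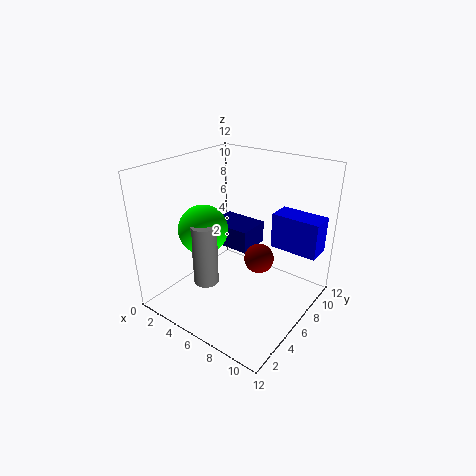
a_1 = 8; b_1 = 8; c_1 = 5; q_1 = 2; t_1 = 3; a_2 = 5; b_2 = 3; c_2 = 3; t_2 = 5; a_3 = 10; b_3 = 3; c_3 = 7; a_4 = 4; b_4 = 4; c_4 = 7; a_5 = 2; b_5 = 7; c_5 = 4; p_5 = 4; q_5 = 3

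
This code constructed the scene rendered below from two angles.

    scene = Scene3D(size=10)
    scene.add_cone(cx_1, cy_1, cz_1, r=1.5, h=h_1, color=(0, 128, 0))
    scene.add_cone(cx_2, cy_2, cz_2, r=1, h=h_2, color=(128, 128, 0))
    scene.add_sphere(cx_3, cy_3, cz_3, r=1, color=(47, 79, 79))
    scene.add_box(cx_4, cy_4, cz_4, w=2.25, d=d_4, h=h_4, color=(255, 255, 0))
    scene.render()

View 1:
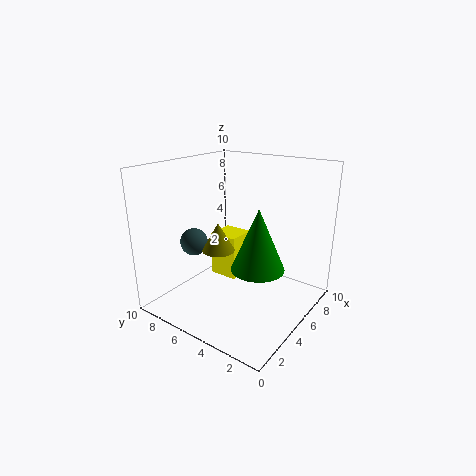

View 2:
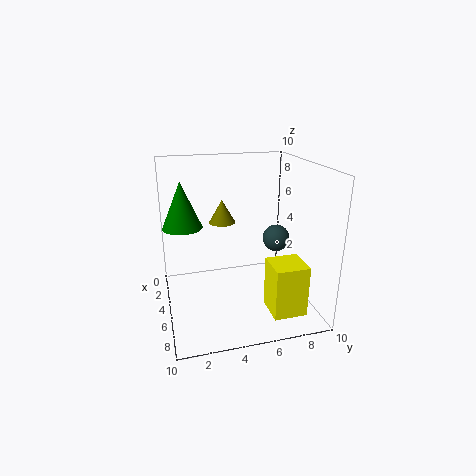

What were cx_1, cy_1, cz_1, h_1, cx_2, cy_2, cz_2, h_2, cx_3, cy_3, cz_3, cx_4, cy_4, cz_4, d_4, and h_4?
cx_1 = 2, cy_1 = 1.5, cz_1 = 5, h_1 = 3.5, cx_2 = 2.25, cy_2 = 4.5, cz_2 = 5.25, h_2 = 1.75, cx_3 = 4, cy_3 = 8.25, cz_3 = 4.25, cx_4 = 6.5, cy_4 = 6.5, cz_4 = 0.5, d_4 = 2.25, h_4 = 3.5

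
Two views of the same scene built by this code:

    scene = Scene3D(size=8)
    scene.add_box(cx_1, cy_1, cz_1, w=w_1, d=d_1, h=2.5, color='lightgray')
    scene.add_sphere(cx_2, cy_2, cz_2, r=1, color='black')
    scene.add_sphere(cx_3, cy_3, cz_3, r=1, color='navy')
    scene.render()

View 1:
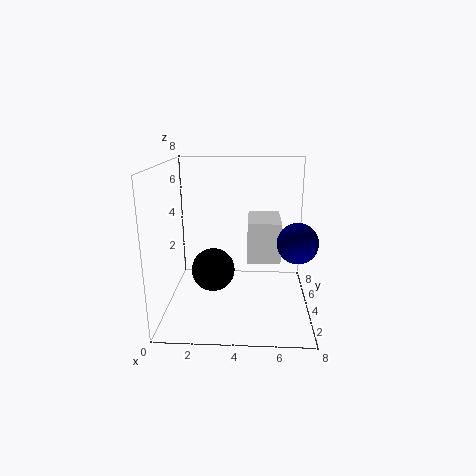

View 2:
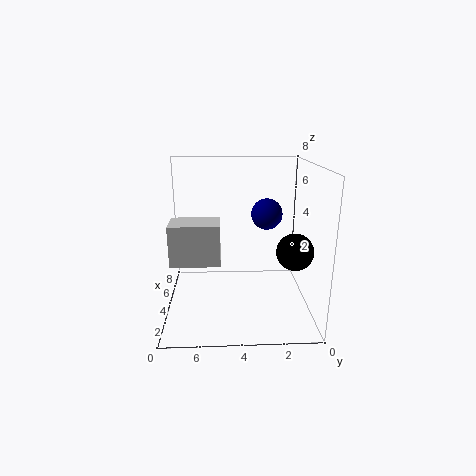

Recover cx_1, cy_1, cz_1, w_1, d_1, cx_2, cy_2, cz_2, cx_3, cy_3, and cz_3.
cx_1 = 4.5
cy_1 = 5
cz_1 = 2
w_1 = 2
d_1 = 3
cx_2 = 3
cy_2 = 1
cz_2 = 3.5
cx_3 = 7
cy_3 = 2
cz_3 = 4.5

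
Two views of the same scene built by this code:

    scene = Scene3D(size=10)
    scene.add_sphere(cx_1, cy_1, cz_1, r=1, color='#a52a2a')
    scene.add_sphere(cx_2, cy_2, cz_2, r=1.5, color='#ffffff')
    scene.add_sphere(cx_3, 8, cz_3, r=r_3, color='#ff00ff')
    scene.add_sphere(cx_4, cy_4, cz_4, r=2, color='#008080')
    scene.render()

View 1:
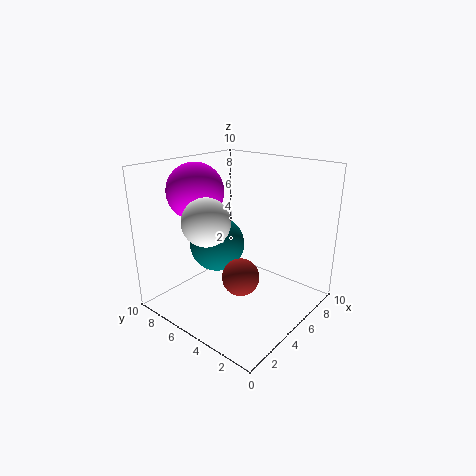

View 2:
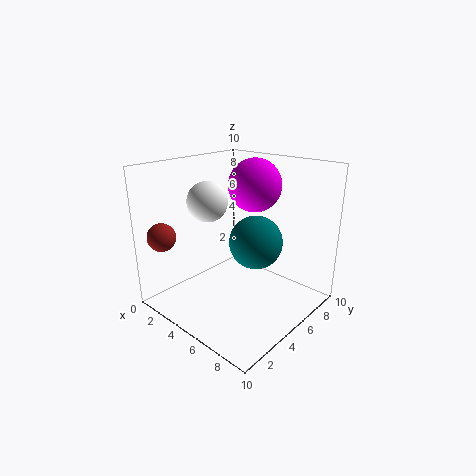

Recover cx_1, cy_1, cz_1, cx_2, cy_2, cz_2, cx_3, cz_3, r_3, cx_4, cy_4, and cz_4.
cx_1 = 1, cy_1 = 1.5, cz_1 = 5, cx_2 = 2, cy_2 = 5, cz_2 = 7, cx_3 = 4, cz_3 = 8, r_3 = 2, cx_4 = 5, cy_4 = 7, cz_4 = 4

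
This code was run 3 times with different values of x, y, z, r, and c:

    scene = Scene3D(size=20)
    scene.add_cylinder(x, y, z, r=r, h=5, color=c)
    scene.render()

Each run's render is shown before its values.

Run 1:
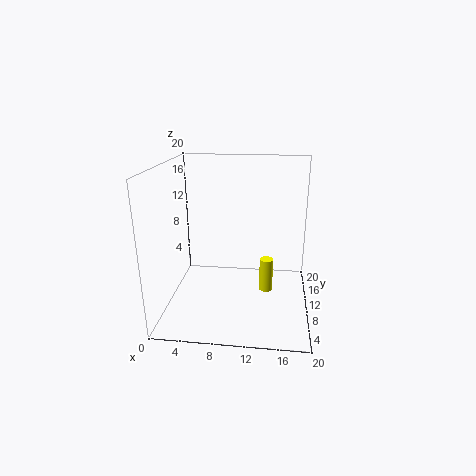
x = 14
y = 12
z = 1
r = 1
c = 'yellow'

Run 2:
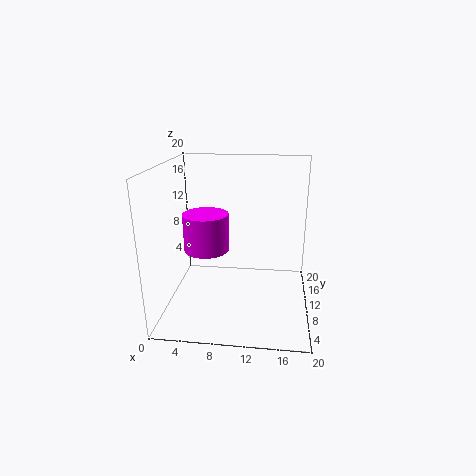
x = 6
y = 8
z = 9
r = 3
c = 'magenta'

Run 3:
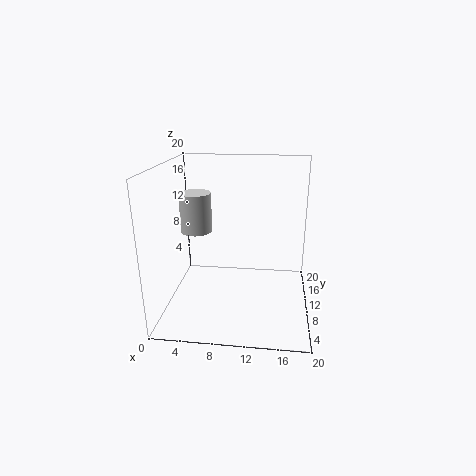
x = 5
y = 7
z = 12
r = 2
c = 'lightgray'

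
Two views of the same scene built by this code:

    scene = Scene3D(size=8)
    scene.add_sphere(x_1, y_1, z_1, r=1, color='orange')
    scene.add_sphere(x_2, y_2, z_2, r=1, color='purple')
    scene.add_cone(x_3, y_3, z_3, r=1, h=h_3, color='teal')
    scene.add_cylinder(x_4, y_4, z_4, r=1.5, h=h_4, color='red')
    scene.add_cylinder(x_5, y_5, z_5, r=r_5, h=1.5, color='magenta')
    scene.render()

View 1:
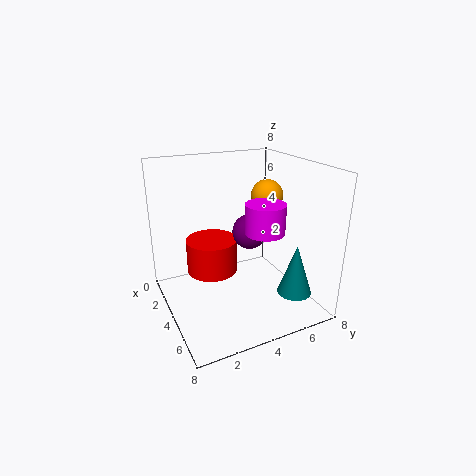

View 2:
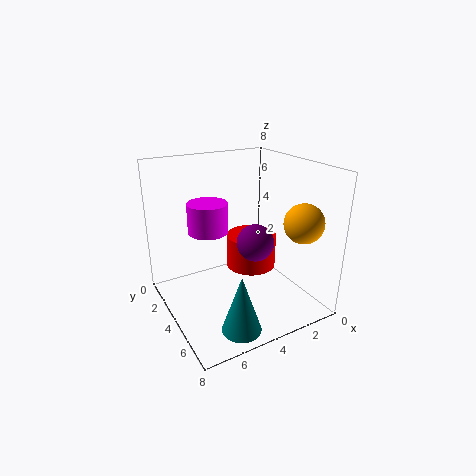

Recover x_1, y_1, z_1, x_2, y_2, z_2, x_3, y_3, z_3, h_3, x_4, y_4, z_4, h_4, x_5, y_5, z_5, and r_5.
x_1 = 2, y_1 = 7, z_1 = 5.5, x_2 = 3.5, y_2 = 5, z_2 = 4, x_3 = 5.5, y_3 = 7, z_3 = 0.5, h_3 = 3, x_4 = 2.5, y_4 = 3, z_4 = 1.5, h_4 = 2, x_5 = 6, y_5 = 4.5, z_5 = 5, r_5 = 1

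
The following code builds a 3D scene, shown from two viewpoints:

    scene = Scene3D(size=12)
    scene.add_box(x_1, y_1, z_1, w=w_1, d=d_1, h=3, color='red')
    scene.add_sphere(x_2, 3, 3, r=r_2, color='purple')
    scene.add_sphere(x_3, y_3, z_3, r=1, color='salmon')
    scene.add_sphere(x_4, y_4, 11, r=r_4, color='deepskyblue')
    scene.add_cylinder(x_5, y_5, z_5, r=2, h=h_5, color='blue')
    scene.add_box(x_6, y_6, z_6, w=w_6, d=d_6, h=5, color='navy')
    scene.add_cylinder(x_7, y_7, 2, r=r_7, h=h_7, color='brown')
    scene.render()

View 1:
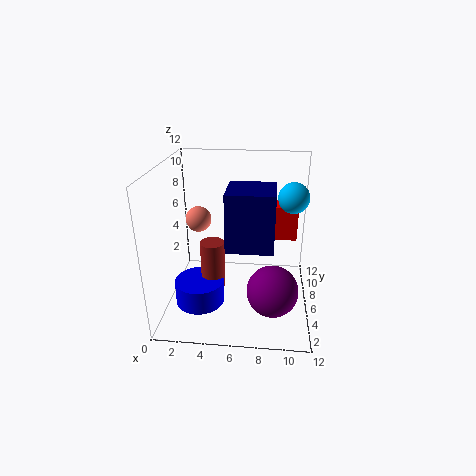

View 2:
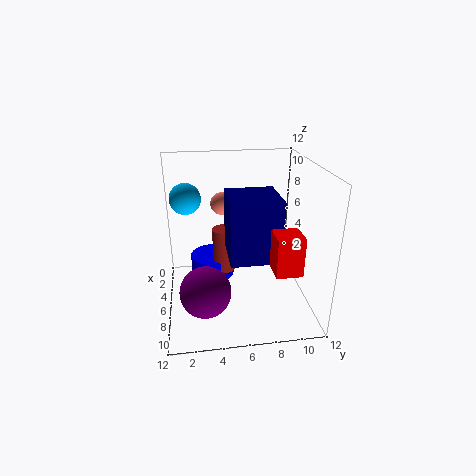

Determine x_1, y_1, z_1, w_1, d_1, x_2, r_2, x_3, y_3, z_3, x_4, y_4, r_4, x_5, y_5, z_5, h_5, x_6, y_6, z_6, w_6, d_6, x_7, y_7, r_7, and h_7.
x_1 = 9
y_1 = 8
z_1 = 5
w_1 = 2
d_1 = 2
x_2 = 9
r_2 = 2
x_3 = 3
y_3 = 5
z_3 = 8
x_4 = 10
y_4 = 2
r_4 = 1
x_5 = 3
y_5 = 4
z_5 = 1
h_5 = 2
x_6 = 5
y_6 = 5
z_6 = 5
w_6 = 4
d_6 = 4
x_7 = 4
y_7 = 5
r_7 = 1
h_7 = 4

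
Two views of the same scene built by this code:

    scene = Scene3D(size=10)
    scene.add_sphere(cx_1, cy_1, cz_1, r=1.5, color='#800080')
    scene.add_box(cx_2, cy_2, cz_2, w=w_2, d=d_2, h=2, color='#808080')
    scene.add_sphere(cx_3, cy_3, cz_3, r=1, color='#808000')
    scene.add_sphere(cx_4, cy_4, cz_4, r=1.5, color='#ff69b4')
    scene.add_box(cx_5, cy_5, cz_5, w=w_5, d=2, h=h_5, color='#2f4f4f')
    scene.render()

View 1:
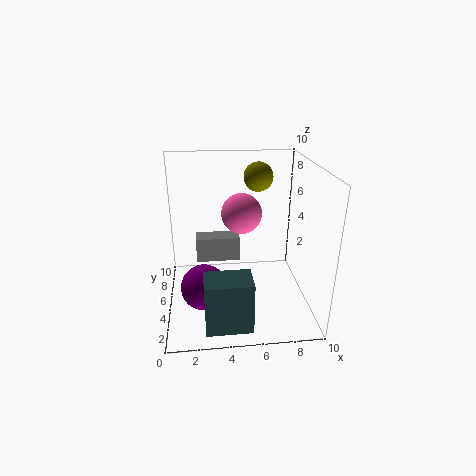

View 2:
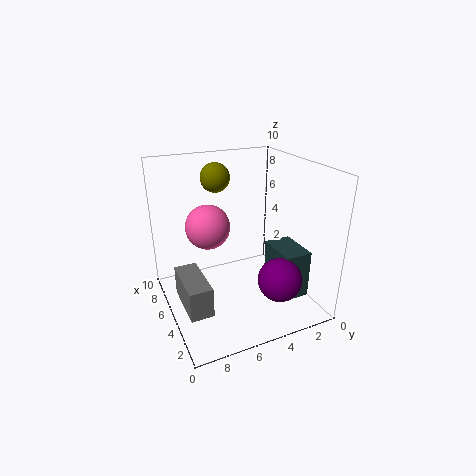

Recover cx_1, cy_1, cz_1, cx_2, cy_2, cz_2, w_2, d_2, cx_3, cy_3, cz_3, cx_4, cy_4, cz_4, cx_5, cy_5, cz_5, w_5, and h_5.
cx_1 = 2.5
cy_1 = 3
cz_1 = 2.5
cx_2 = 2
cy_2 = 8
cz_2 = 1.5
w_2 = 3.5
d_2 = 1.5
cx_3 = 6.5
cy_3 = 6
cz_3 = 9
cx_4 = 5.5
cy_4 = 7
cz_4 = 6
cx_5 = 2.5
cy_5 = 0.5
cz_5 = 0.5
w_5 = 3
h_5 = 3.5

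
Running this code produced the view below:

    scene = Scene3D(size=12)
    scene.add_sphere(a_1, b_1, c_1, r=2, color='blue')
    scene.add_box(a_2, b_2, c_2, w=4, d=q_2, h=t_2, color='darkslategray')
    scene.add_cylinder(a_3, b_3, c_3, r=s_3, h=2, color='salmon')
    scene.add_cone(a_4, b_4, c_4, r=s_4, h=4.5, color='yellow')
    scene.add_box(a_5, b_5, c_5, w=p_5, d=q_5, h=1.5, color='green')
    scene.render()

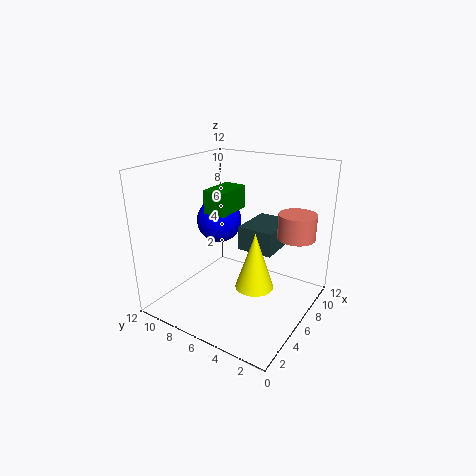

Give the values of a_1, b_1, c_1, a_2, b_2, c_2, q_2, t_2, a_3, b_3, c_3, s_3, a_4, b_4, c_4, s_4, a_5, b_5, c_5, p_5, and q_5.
a_1 = 7.5; b_1 = 9; c_1 = 6.5; a_2 = 6; b_2 = 3; c_2 = 5; q_2 = 3; t_2 = 2; a_3 = 7.5; b_3 = 1.5; c_3 = 6.5; s_3 = 1.5; a_4 = 4.5; b_4 = 3.5; c_4 = 3; s_4 = 1.5; a_5 = 0.5; b_5 = 3.5; c_5 = 10; p_5 = 2.5; q_5 = 1.5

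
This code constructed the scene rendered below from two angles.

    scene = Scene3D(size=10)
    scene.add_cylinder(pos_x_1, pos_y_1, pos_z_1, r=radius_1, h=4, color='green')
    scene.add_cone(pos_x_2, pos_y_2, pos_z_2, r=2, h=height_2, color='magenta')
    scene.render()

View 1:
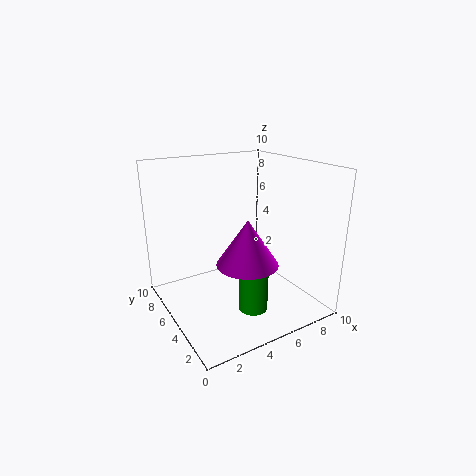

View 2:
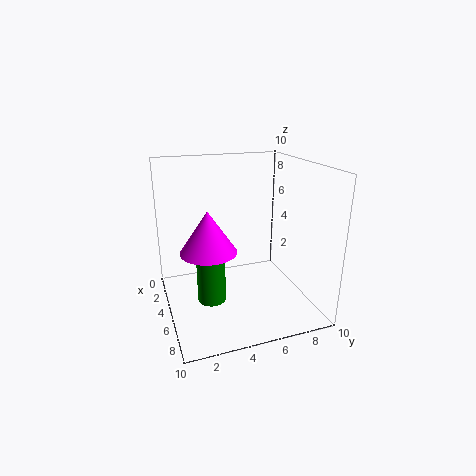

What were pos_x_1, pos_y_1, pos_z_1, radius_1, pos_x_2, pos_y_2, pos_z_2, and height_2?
pos_x_1 = 5, pos_y_1 = 3, pos_z_1 = 0.5, radius_1 = 1, pos_x_2 = 4.5, pos_y_2 = 3, pos_z_2 = 4, height_2 = 3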